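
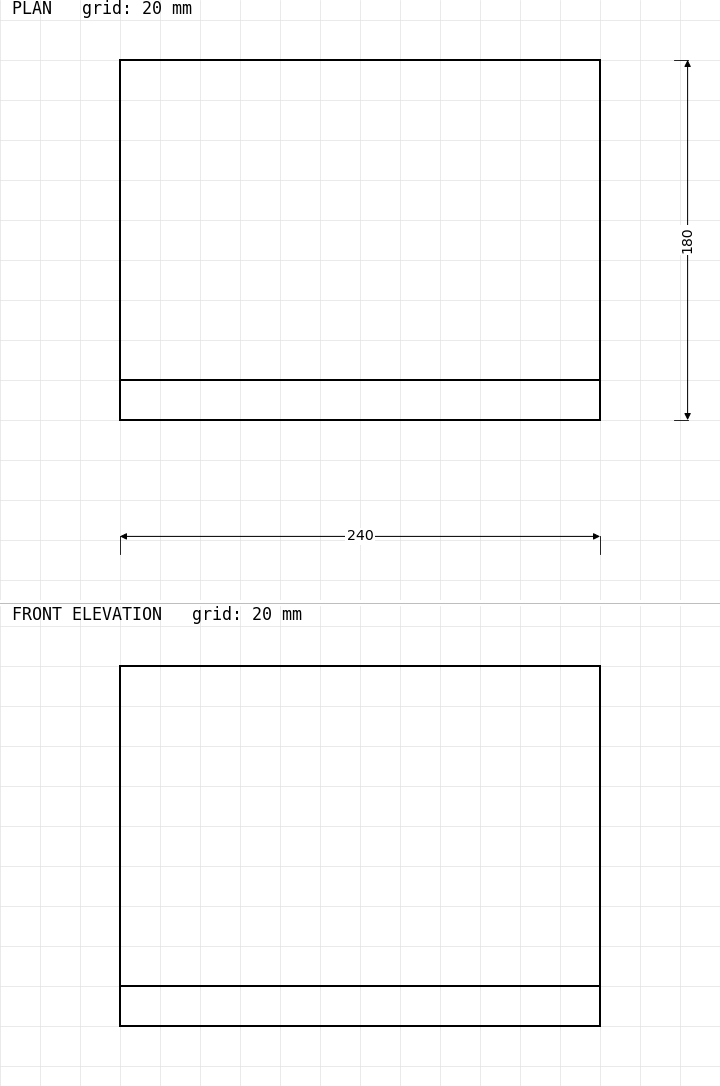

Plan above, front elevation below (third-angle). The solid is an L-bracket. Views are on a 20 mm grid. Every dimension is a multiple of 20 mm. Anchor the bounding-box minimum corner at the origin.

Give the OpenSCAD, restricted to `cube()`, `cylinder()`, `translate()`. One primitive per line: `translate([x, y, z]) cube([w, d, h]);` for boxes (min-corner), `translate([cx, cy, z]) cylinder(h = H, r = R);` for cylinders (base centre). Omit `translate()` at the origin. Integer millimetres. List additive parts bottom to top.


cube([240, 180, 20]);
translate([0, 0, 20]) cube([240, 20, 160]);


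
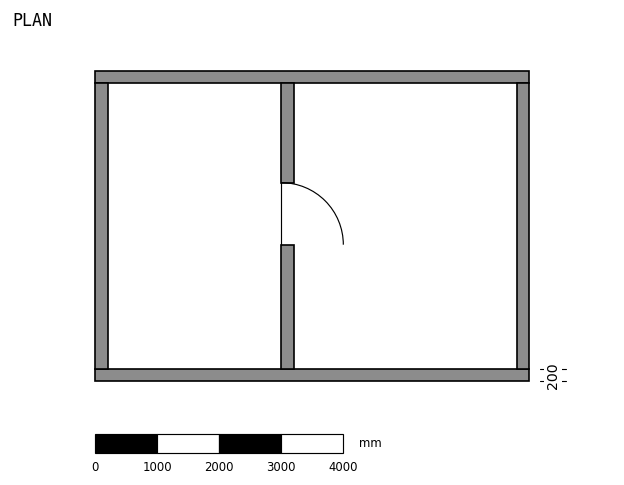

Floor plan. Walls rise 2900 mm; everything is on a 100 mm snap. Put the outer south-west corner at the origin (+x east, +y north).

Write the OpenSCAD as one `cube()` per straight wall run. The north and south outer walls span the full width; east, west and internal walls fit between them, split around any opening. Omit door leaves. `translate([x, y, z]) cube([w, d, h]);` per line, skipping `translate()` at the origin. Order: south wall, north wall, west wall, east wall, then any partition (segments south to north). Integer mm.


cube([7000, 200, 2900]);
translate([0, 4800, 0]) cube([7000, 200, 2900]);
translate([0, 200, 0]) cube([200, 4600, 2900]);
translate([6800, 200, 0]) cube([200, 4600, 2900]);
translate([3000, 200, 0]) cube([200, 2000, 2900]);
translate([3000, 3200, 0]) cube([200, 1600, 2900]);


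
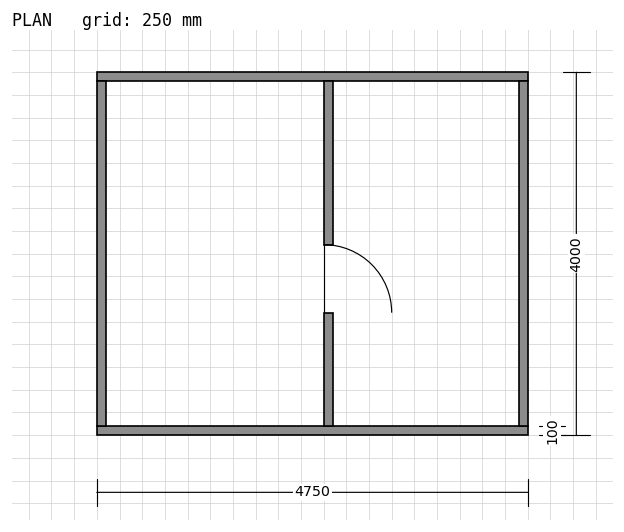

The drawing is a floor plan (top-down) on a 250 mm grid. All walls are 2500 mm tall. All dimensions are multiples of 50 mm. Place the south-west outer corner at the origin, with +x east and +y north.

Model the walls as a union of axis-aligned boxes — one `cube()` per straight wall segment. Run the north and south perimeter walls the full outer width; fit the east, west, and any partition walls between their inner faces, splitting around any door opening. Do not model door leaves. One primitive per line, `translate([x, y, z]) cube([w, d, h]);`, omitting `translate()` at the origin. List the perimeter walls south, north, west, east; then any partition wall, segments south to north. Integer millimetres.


cube([4750, 100, 2500]);
translate([0, 3900, 0]) cube([4750, 100, 2500]);
translate([0, 100, 0]) cube([100, 3800, 2500]);
translate([4650, 100, 0]) cube([100, 3800, 2500]);
translate([2500, 100, 0]) cube([100, 1250, 2500]);
translate([2500, 2100, 0]) cube([100, 1800, 2500]);


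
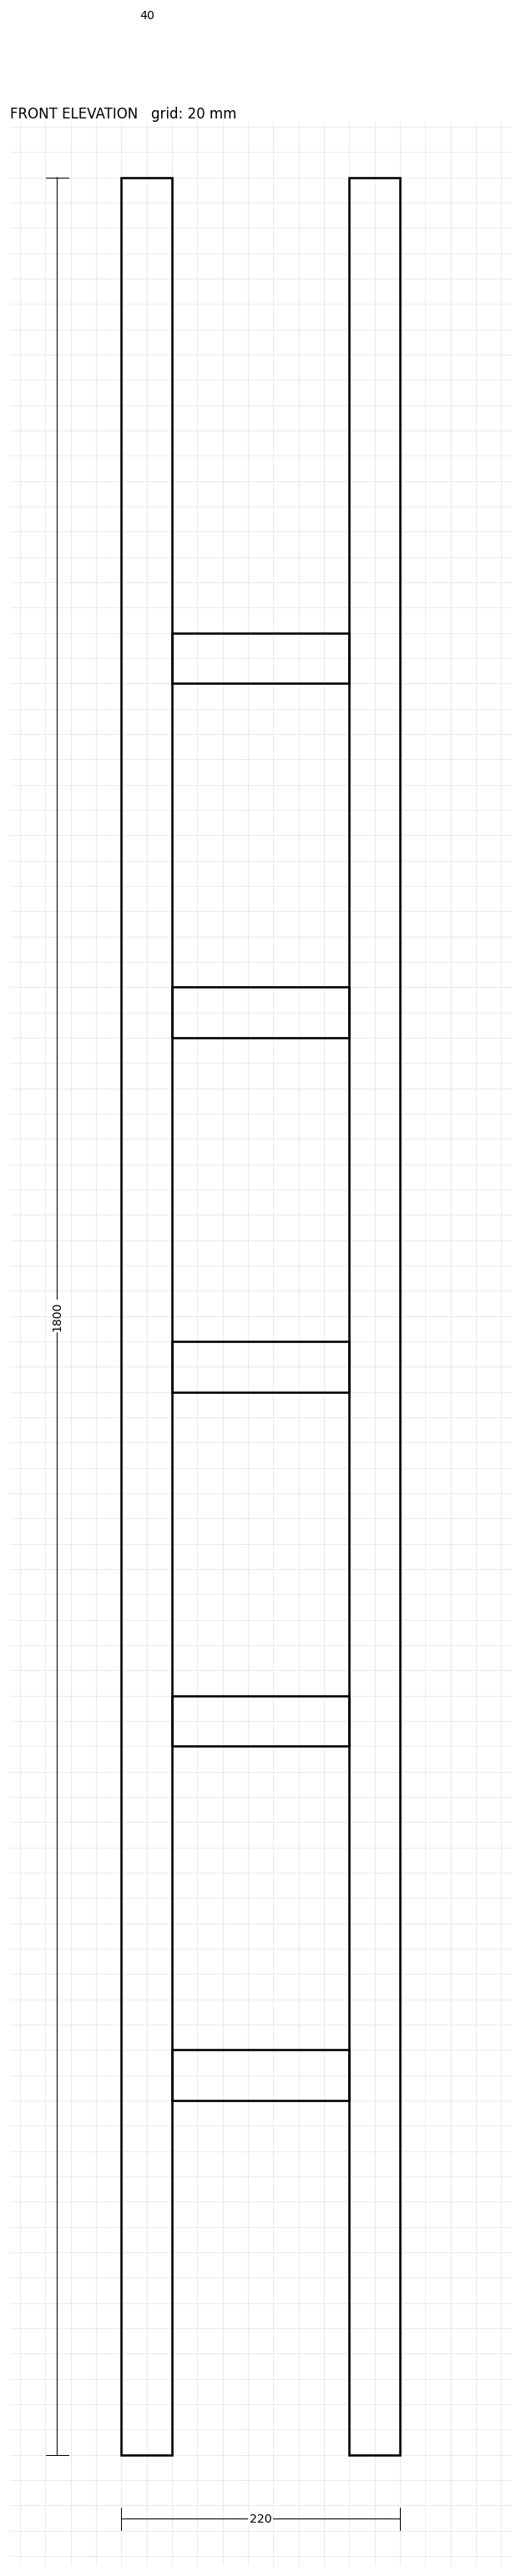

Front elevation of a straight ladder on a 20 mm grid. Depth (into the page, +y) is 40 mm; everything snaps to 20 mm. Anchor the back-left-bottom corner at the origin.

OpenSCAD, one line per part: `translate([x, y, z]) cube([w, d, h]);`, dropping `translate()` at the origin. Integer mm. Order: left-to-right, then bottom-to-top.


cube([40, 40, 1800]);
translate([40, 0, 280]) cube([140, 40, 40]);
translate([40, 0, 560]) cube([140, 40, 40]);
translate([40, 0, 840]) cube([140, 40, 40]);
translate([40, 0, 1120]) cube([140, 40, 40]);
translate([40, 0, 1400]) cube([140, 40, 40]);
translate([180, 0, 0]) cube([40, 40, 1800]);


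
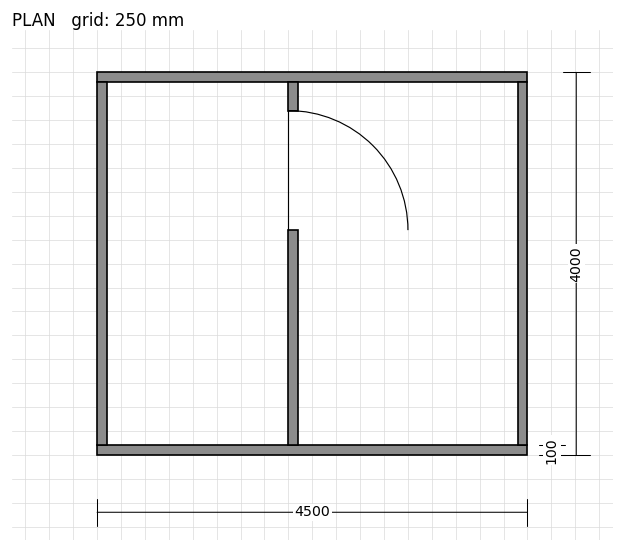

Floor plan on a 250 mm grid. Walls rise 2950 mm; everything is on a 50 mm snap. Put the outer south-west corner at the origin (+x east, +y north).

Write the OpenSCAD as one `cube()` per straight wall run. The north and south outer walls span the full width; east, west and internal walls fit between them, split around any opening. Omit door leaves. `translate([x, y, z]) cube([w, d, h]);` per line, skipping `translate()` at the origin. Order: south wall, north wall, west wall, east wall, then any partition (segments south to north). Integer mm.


cube([4500, 100, 2950]);
translate([0, 3900, 0]) cube([4500, 100, 2950]);
translate([0, 100, 0]) cube([100, 3800, 2950]);
translate([4400, 100, 0]) cube([100, 3800, 2950]);
translate([2000, 100, 0]) cube([100, 2250, 2950]);
translate([2000, 3600, 0]) cube([100, 300, 2950]);


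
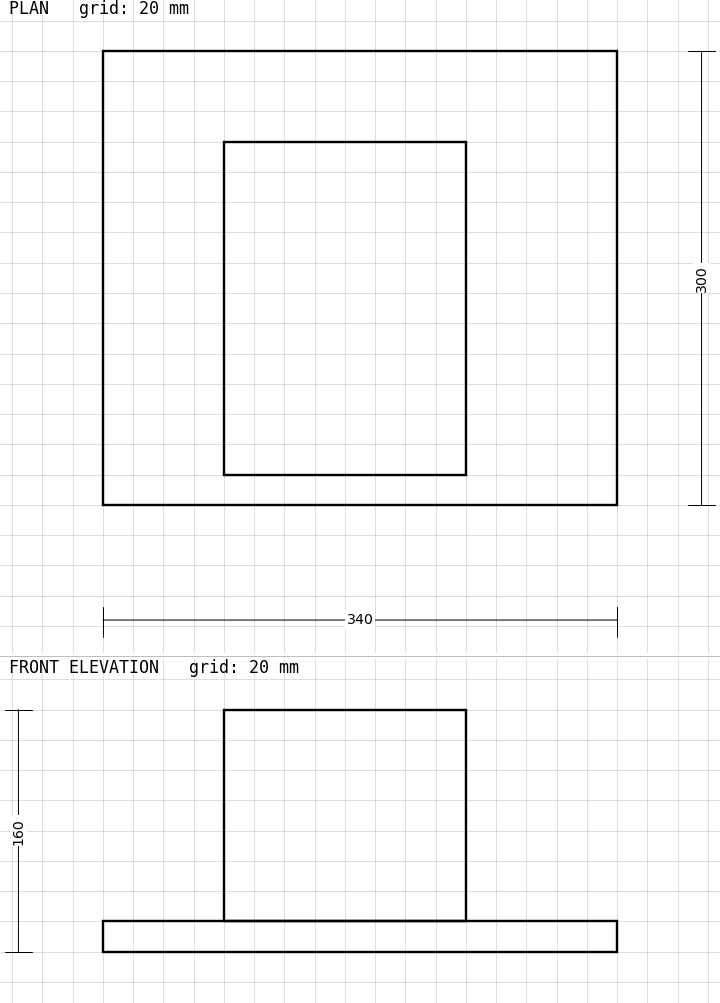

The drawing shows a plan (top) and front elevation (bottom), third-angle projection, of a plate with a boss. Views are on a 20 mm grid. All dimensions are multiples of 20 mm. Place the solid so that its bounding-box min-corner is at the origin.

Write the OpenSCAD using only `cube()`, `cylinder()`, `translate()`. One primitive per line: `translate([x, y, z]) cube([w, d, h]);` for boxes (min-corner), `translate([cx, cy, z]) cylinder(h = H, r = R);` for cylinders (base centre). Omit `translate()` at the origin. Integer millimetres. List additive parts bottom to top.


cube([340, 300, 20]);
translate([80, 20, 20]) cube([160, 220, 140]);


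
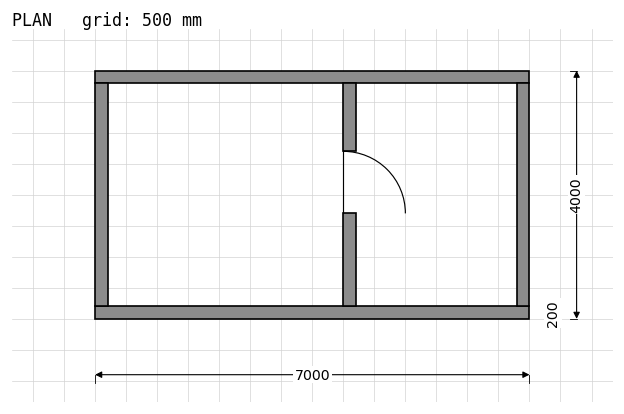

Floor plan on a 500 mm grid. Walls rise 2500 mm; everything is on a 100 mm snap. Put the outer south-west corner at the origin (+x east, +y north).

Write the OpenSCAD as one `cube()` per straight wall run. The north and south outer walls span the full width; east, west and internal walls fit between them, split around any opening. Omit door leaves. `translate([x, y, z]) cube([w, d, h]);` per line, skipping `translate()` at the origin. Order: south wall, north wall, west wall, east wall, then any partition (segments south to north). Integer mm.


cube([7000, 200, 2500]);
translate([0, 3800, 0]) cube([7000, 200, 2500]);
translate([0, 200, 0]) cube([200, 3600, 2500]);
translate([6800, 200, 0]) cube([200, 3600, 2500]);
translate([4000, 200, 0]) cube([200, 1500, 2500]);
translate([4000, 2700, 0]) cube([200, 1100, 2500]);


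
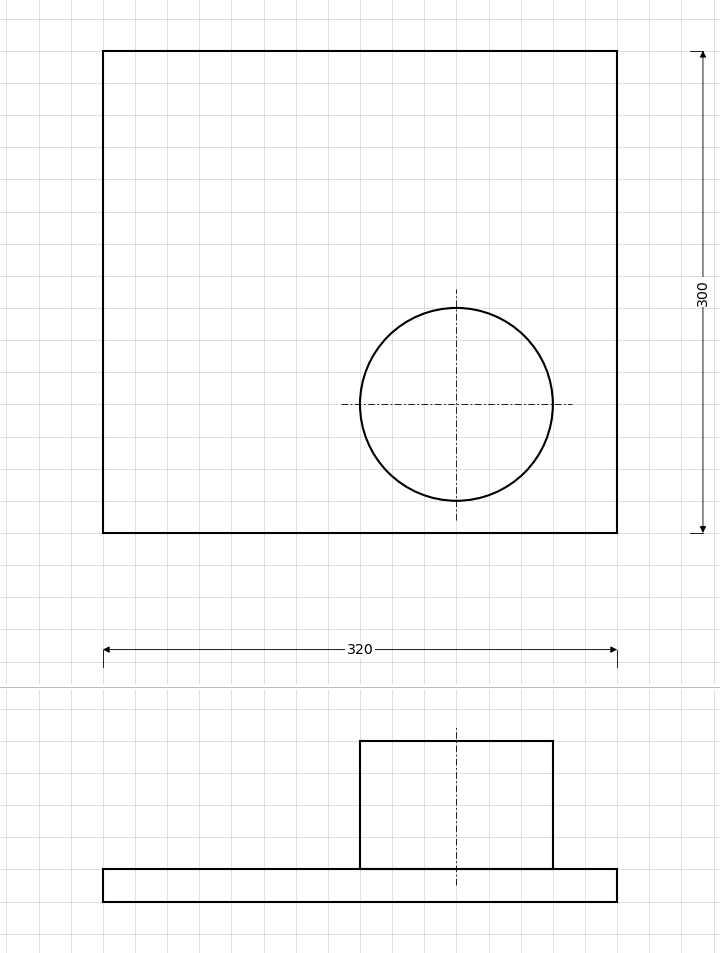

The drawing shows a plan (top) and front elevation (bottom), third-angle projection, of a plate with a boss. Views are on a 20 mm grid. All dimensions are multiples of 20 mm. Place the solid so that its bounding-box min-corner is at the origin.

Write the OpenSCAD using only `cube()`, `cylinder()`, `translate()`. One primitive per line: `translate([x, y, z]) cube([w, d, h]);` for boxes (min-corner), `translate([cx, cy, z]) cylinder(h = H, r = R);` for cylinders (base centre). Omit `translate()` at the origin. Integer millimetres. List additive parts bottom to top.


cube([320, 300, 20]);
translate([220, 80, 20]) cylinder(h = 80, r = 60);


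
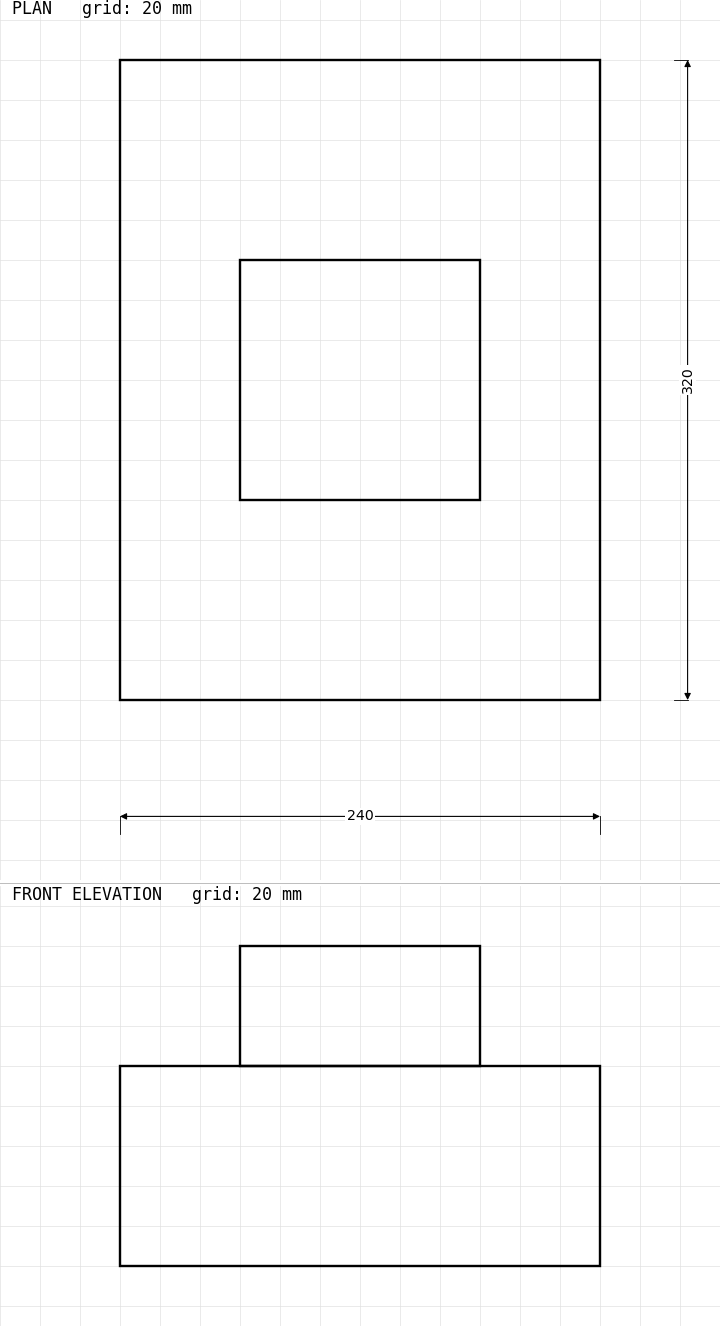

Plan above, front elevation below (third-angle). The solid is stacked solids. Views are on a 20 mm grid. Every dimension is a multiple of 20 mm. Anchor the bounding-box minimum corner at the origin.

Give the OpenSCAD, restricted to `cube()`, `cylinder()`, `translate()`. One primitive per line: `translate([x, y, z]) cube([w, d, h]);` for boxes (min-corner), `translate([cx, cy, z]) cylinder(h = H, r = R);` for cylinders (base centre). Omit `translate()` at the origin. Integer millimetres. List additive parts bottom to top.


cube([240, 320, 100]);
translate([60, 100, 100]) cube([120, 120, 60]);


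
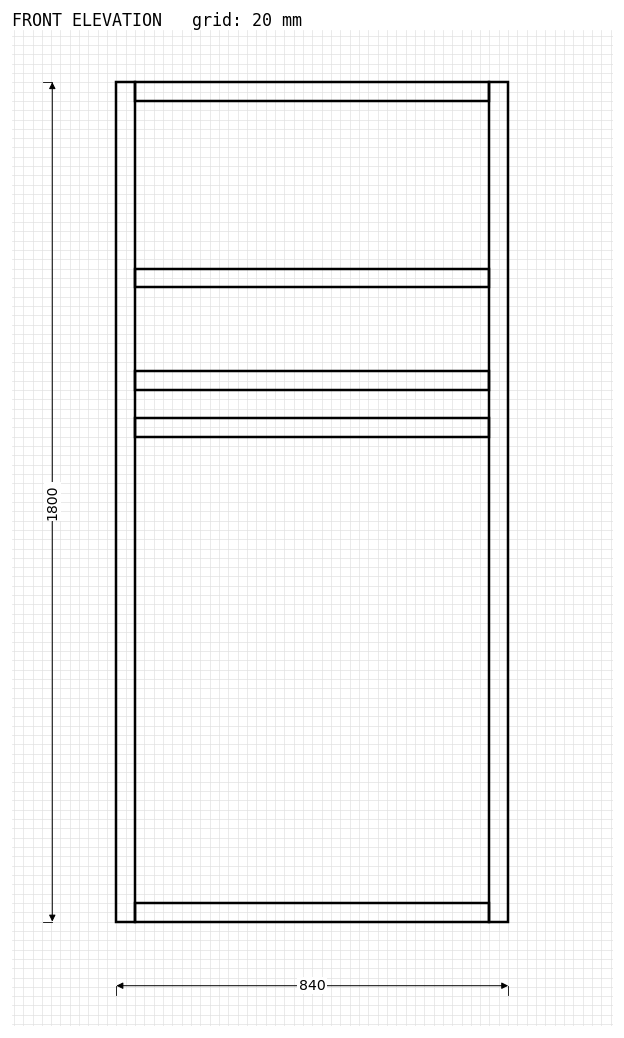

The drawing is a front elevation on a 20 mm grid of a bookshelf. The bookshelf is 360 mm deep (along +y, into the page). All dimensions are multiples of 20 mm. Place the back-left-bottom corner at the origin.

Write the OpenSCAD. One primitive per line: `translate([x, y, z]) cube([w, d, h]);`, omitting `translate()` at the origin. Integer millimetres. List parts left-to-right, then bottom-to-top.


cube([40, 360, 1800]);
translate([40, 0, 0]) cube([760, 360, 40]);
translate([40, 0, 1040]) cube([760, 360, 40]);
translate([40, 0, 1140]) cube([760, 360, 40]);
translate([40, 0, 1360]) cube([760, 360, 40]);
translate([40, 0, 1760]) cube([760, 360, 40]);
translate([800, 0, 0]) cube([40, 360, 1800]);


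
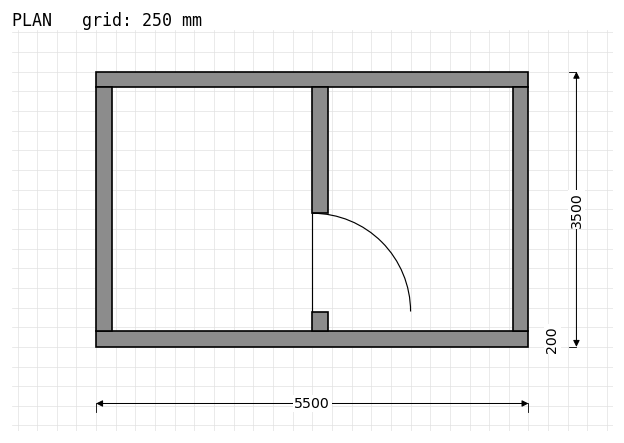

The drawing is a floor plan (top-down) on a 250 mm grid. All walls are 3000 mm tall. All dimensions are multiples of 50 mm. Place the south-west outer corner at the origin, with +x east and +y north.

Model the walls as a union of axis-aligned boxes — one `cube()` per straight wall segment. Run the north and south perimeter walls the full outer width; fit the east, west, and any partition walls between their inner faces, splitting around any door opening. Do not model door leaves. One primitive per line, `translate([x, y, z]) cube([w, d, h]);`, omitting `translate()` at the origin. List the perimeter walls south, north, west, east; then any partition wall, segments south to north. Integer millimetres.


cube([5500, 200, 3000]);
translate([0, 3300, 0]) cube([5500, 200, 3000]);
translate([0, 200, 0]) cube([200, 3100, 3000]);
translate([5300, 200, 0]) cube([200, 3100, 3000]);
translate([2750, 200, 0]) cube([200, 250, 3000]);
translate([2750, 1700, 0]) cube([200, 1600, 3000]);


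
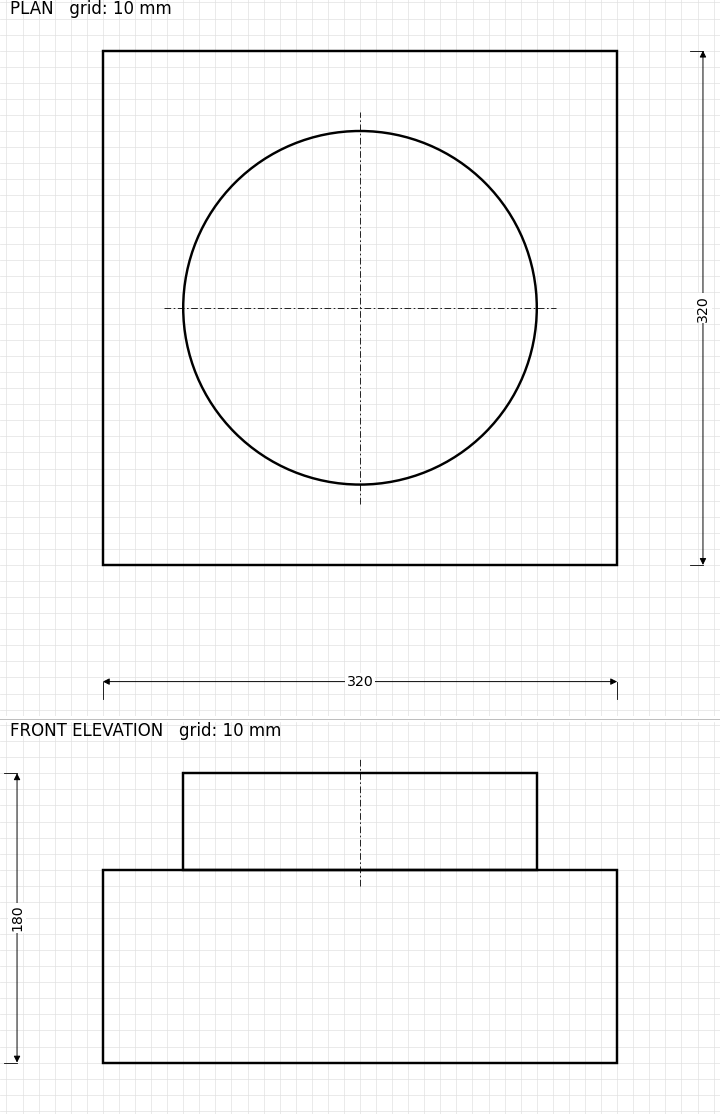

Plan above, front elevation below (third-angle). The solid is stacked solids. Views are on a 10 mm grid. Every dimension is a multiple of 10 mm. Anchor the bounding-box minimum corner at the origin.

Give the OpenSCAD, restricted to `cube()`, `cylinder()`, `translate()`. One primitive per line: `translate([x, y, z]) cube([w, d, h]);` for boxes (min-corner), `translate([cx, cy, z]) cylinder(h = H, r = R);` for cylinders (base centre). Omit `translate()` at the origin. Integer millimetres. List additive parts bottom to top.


cube([320, 320, 120]);
translate([160, 160, 120]) cylinder(h = 60, r = 110);


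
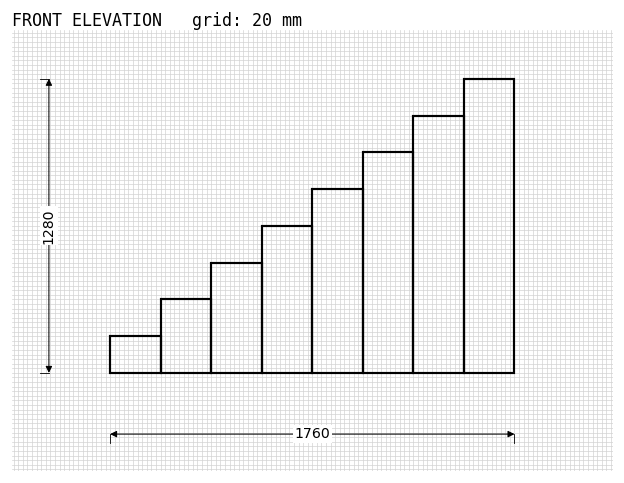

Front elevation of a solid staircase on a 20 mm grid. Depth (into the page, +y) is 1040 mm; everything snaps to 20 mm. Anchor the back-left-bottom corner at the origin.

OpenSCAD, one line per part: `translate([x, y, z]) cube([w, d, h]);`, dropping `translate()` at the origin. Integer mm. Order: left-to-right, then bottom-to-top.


cube([220, 1040, 160]);
translate([220, 0, 0]) cube([220, 1040, 320]);
translate([440, 0, 0]) cube([220, 1040, 480]);
translate([660, 0, 0]) cube([220, 1040, 640]);
translate([880, 0, 0]) cube([220, 1040, 800]);
translate([1100, 0, 0]) cube([220, 1040, 960]);
translate([1320, 0, 0]) cube([220, 1040, 1120]);
translate([1540, 0, 0]) cube([220, 1040, 1280]);


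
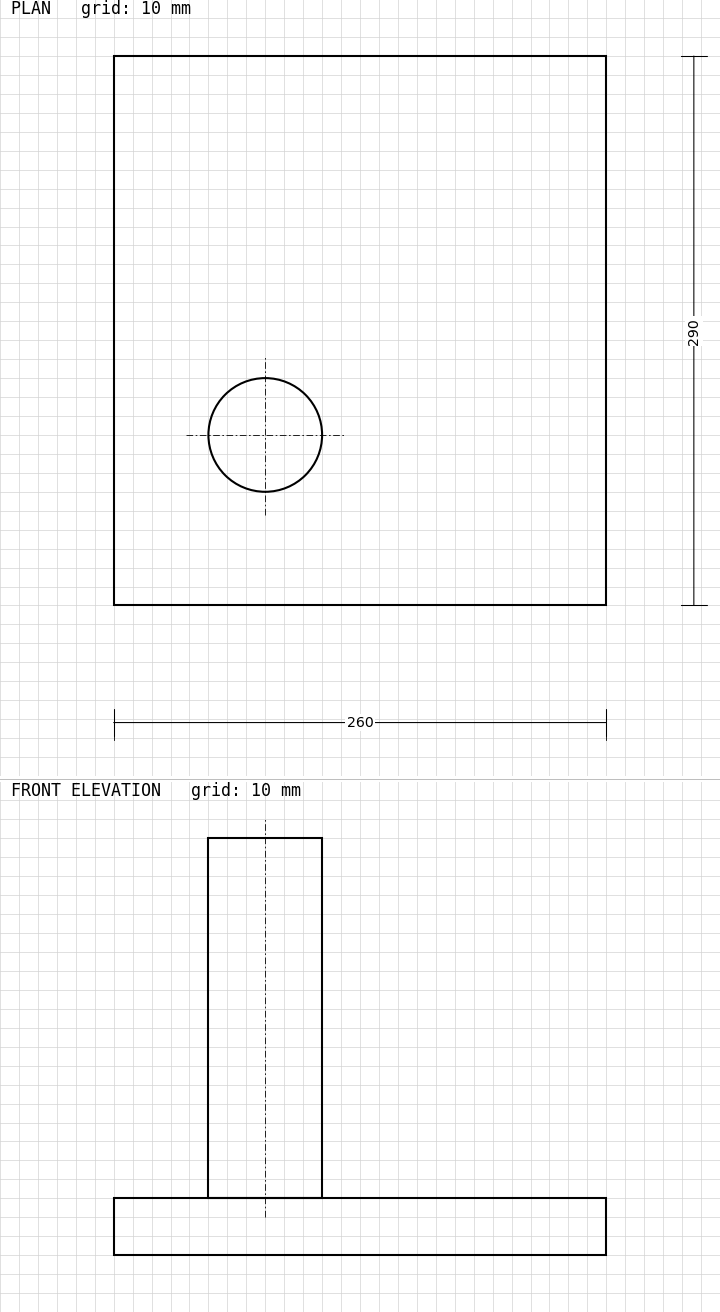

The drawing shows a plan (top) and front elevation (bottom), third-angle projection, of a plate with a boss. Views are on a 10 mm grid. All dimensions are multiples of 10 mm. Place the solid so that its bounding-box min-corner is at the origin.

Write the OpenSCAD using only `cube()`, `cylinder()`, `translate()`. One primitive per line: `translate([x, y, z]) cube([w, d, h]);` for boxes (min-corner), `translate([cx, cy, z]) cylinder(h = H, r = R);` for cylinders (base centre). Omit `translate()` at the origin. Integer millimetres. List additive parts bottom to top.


cube([260, 290, 30]);
translate([80, 90, 30]) cylinder(h = 190, r = 30);


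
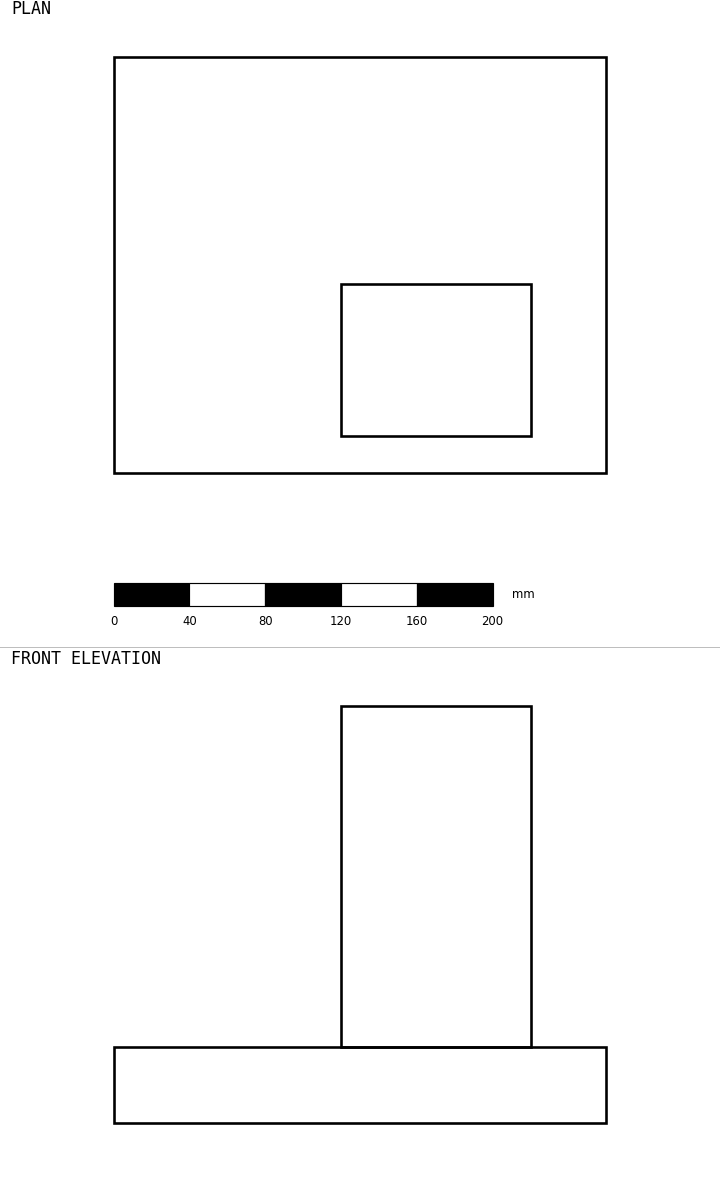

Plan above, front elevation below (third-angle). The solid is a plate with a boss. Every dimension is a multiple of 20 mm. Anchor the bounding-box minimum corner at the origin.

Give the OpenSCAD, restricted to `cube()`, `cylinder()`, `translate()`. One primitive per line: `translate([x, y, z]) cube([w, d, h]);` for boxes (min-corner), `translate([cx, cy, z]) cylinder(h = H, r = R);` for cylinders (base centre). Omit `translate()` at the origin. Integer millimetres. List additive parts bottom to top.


cube([260, 220, 40]);
translate([120, 20, 40]) cube([100, 80, 180]);


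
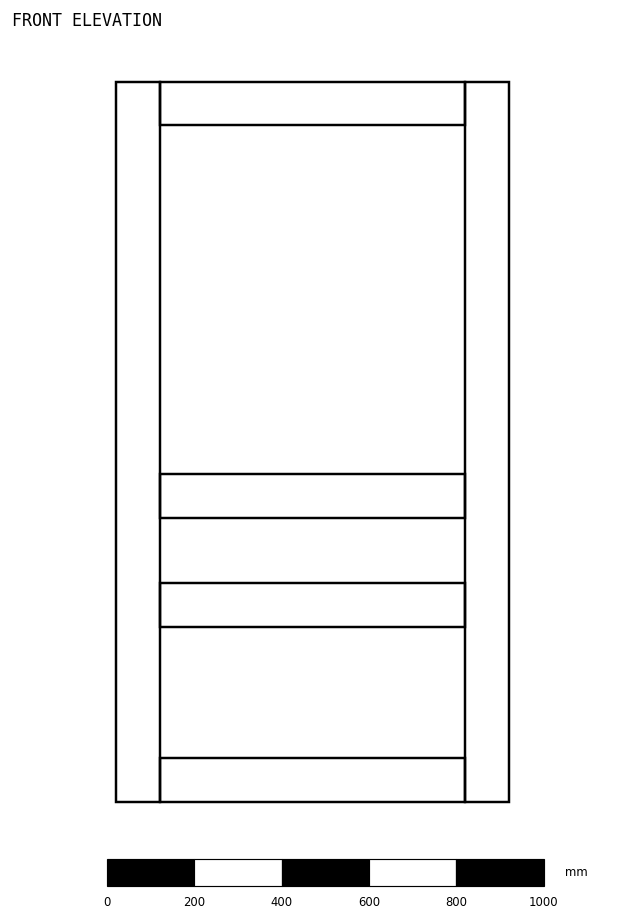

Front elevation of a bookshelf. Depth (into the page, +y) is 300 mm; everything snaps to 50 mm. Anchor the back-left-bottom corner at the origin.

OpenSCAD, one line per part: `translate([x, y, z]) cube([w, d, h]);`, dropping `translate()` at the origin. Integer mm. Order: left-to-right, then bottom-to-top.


cube([100, 300, 1650]);
translate([100, 0, 0]) cube([700, 300, 100]);
translate([100, 0, 400]) cube([700, 300, 100]);
translate([100, 0, 650]) cube([700, 300, 100]);
translate([100, 0, 1550]) cube([700, 300, 100]);
translate([800, 0, 0]) cube([100, 300, 1650]);


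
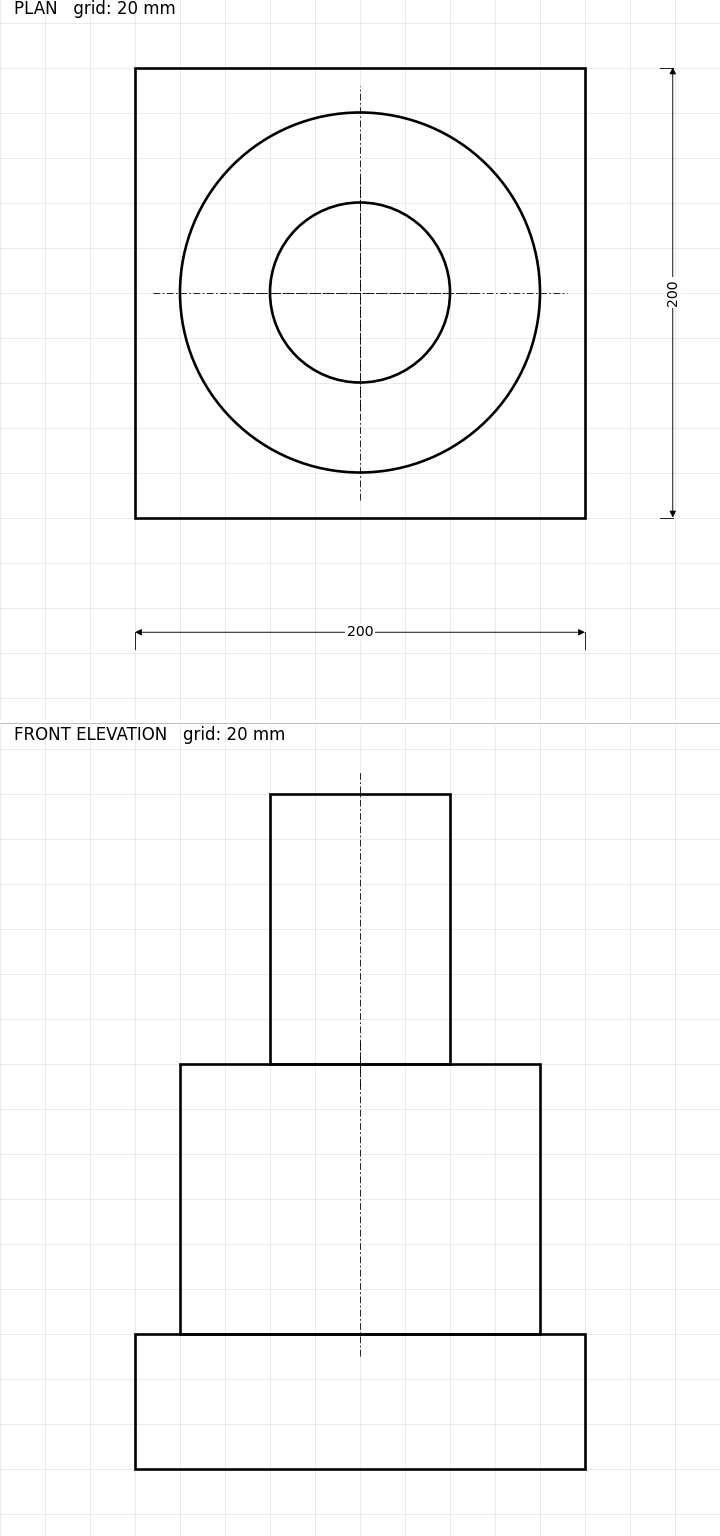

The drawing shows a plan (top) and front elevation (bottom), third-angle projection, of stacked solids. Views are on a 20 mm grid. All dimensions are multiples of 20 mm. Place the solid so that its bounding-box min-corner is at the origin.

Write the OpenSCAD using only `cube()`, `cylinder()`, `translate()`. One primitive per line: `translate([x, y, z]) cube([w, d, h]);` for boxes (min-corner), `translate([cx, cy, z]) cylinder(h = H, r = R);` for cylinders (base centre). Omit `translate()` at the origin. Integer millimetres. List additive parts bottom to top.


cube([200, 200, 60]);
translate([100, 100, 60]) cylinder(h = 120, r = 80);
translate([100, 100, 180]) cylinder(h = 120, r = 40);


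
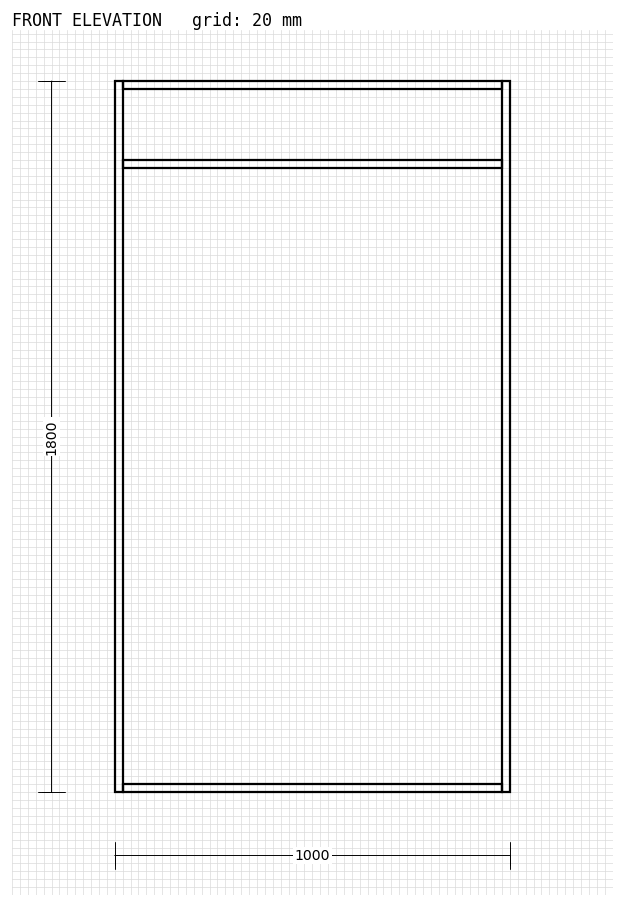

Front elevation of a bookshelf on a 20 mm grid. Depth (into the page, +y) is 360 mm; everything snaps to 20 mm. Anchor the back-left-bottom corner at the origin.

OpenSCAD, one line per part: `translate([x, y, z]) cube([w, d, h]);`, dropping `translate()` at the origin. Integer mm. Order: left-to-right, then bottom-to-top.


cube([20, 360, 1800]);
translate([20, 0, 0]) cube([960, 360, 20]);
translate([20, 0, 1580]) cube([960, 360, 20]);
translate([20, 0, 1780]) cube([960, 360, 20]);
translate([980, 0, 0]) cube([20, 360, 1800]);


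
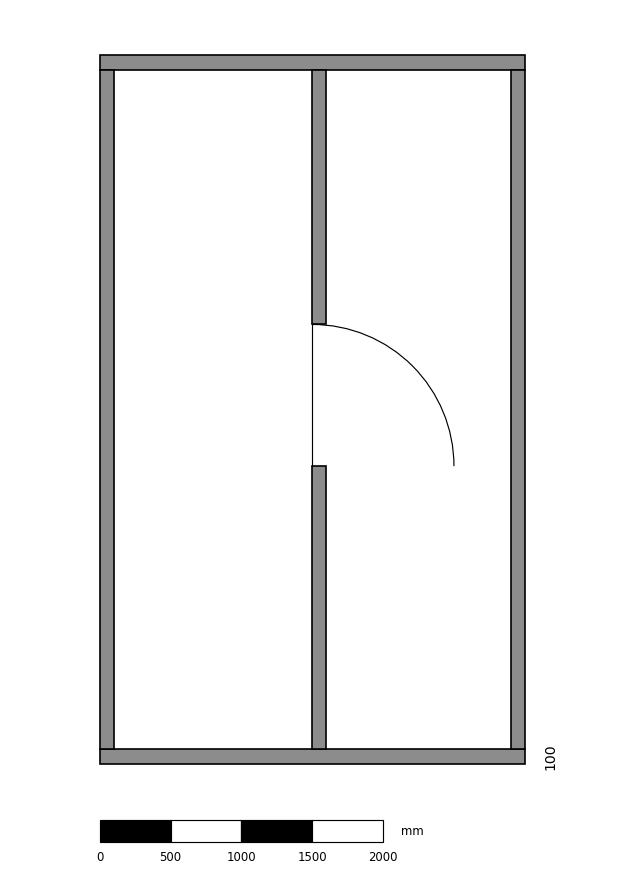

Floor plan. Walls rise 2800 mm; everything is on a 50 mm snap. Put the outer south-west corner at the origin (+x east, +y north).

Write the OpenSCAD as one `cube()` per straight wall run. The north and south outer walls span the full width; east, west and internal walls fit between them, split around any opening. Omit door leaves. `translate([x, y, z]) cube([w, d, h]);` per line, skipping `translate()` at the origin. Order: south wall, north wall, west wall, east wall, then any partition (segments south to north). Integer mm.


cube([3000, 100, 2800]);
translate([0, 4900, 0]) cube([3000, 100, 2800]);
translate([0, 100, 0]) cube([100, 4800, 2800]);
translate([2900, 100, 0]) cube([100, 4800, 2800]);
translate([1500, 100, 0]) cube([100, 2000, 2800]);
translate([1500, 3100, 0]) cube([100, 1800, 2800]);


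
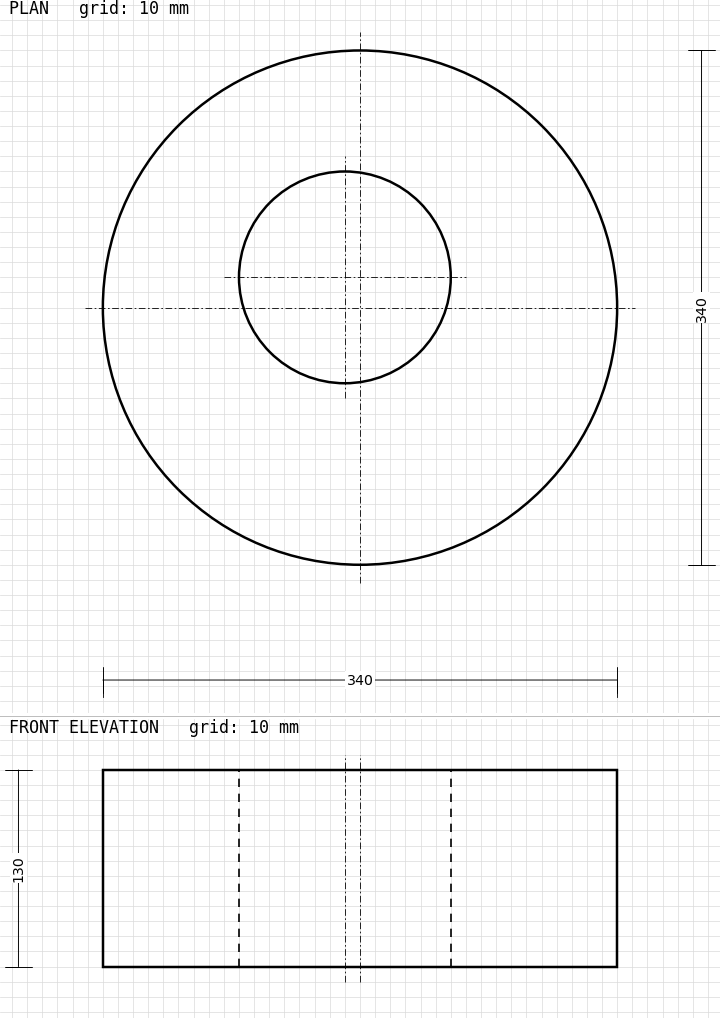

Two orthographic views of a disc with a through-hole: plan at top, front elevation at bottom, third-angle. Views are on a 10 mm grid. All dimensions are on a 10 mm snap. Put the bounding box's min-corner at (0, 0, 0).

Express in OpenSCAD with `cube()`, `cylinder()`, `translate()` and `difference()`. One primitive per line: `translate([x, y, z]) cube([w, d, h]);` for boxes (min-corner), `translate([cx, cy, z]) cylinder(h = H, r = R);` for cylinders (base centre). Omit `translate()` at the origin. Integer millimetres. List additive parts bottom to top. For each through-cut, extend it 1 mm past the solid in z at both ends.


difference() {
  translate([170, 170, 0]) cylinder(h = 130, r = 170);
  translate([160, 190, -1]) cylinder(h = 132, r = 70);
}


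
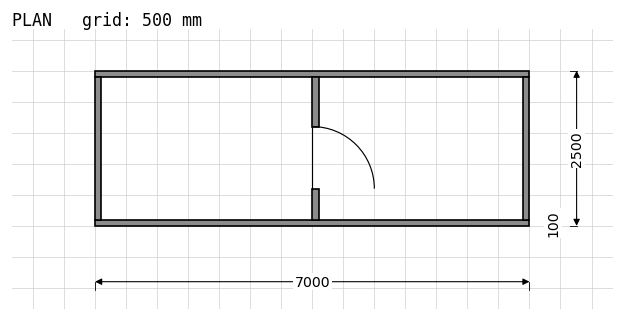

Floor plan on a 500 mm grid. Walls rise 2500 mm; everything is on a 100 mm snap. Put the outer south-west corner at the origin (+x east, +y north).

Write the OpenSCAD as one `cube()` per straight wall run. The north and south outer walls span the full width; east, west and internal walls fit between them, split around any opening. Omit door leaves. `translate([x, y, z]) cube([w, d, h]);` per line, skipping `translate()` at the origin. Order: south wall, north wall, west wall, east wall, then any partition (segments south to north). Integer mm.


cube([7000, 100, 2500]);
translate([0, 2400, 0]) cube([7000, 100, 2500]);
translate([0, 100, 0]) cube([100, 2300, 2500]);
translate([6900, 100, 0]) cube([100, 2300, 2500]);
translate([3500, 100, 0]) cube([100, 500, 2500]);
translate([3500, 1600, 0]) cube([100, 800, 2500]);


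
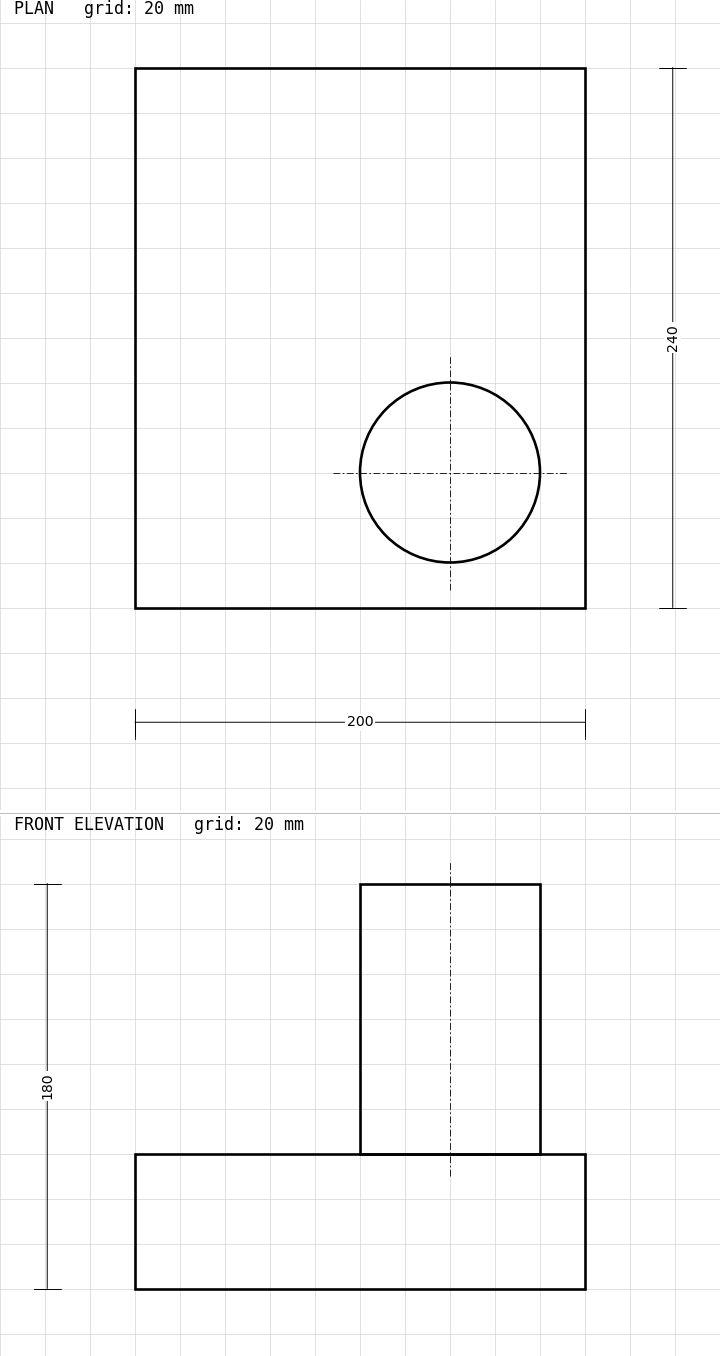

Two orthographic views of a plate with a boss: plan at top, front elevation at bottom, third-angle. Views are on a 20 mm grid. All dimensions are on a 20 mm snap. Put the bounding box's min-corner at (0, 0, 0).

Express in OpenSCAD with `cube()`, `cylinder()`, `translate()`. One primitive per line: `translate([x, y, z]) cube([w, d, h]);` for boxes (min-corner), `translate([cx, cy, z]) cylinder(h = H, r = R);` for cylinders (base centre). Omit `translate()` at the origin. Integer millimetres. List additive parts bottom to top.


cube([200, 240, 60]);
translate([140, 60, 60]) cylinder(h = 120, r = 40);


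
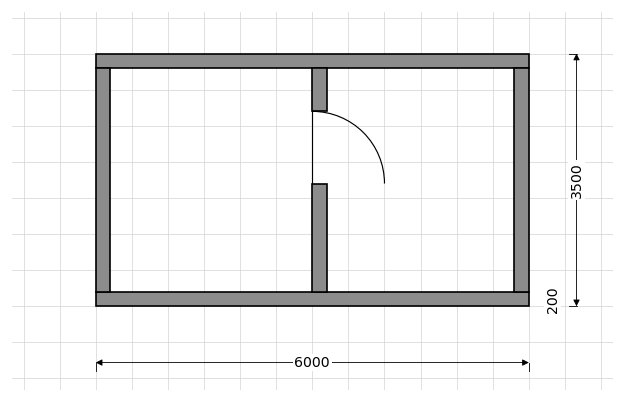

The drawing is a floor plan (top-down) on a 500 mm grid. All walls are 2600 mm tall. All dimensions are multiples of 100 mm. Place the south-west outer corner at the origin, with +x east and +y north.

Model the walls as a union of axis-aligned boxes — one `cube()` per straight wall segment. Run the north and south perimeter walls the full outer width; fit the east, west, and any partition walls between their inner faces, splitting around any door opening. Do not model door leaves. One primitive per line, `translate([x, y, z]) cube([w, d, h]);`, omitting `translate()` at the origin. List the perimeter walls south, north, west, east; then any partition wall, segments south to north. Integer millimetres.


cube([6000, 200, 2600]);
translate([0, 3300, 0]) cube([6000, 200, 2600]);
translate([0, 200, 0]) cube([200, 3100, 2600]);
translate([5800, 200, 0]) cube([200, 3100, 2600]);
translate([3000, 200, 0]) cube([200, 1500, 2600]);
translate([3000, 2700, 0]) cube([200, 600, 2600]);


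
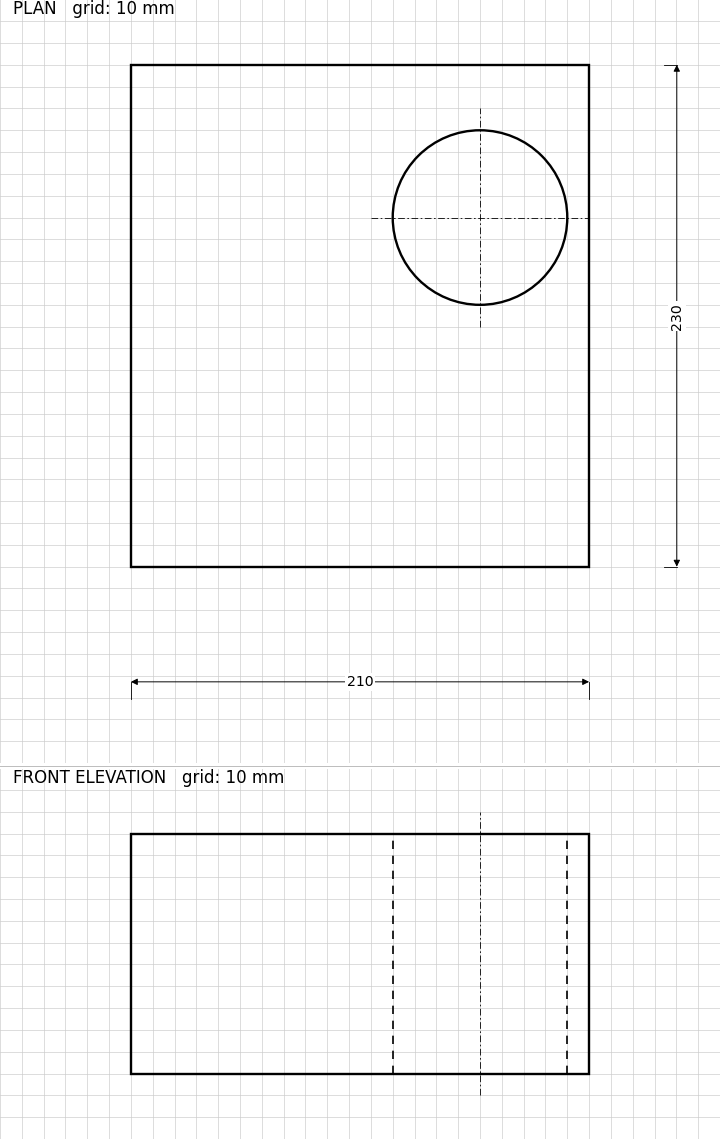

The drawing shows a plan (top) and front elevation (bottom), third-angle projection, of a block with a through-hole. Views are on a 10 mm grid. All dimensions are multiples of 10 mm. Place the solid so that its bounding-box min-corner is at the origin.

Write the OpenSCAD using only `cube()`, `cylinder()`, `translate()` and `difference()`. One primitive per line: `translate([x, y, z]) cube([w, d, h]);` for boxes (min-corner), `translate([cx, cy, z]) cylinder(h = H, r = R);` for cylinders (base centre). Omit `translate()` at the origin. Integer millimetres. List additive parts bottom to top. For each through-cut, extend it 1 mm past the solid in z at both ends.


difference() {
  cube([210, 230, 110]);
  translate([160, 160, -1]) cylinder(h = 112, r = 40);
}


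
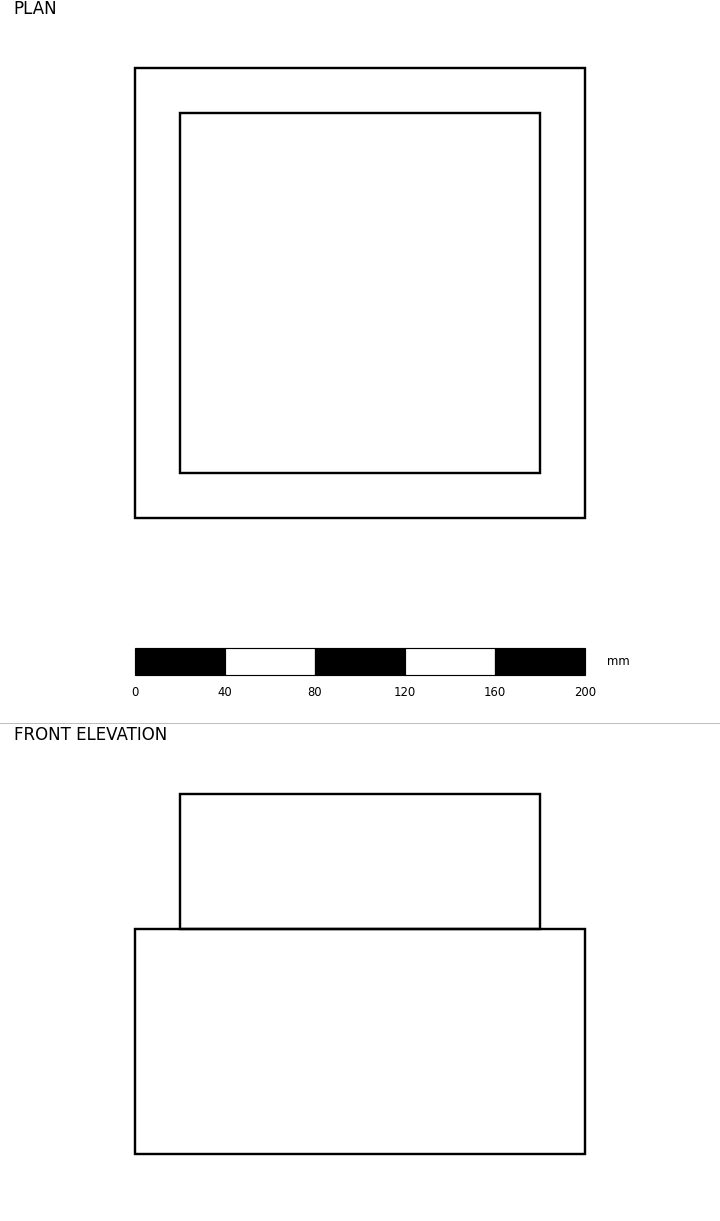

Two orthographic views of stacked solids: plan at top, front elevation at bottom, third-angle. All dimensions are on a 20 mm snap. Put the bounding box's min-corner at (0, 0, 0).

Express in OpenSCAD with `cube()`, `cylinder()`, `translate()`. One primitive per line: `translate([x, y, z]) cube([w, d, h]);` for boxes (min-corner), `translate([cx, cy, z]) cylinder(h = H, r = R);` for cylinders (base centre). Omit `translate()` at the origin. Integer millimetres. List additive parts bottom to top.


cube([200, 200, 100]);
translate([20, 20, 100]) cube([160, 160, 60]);


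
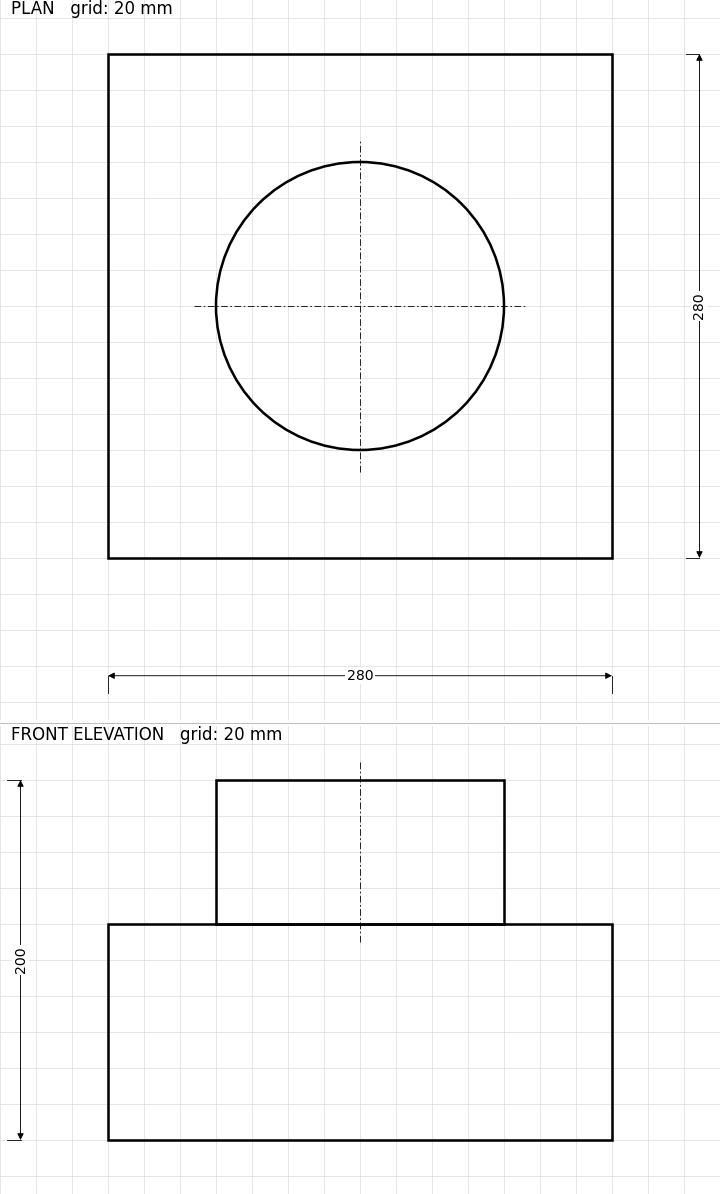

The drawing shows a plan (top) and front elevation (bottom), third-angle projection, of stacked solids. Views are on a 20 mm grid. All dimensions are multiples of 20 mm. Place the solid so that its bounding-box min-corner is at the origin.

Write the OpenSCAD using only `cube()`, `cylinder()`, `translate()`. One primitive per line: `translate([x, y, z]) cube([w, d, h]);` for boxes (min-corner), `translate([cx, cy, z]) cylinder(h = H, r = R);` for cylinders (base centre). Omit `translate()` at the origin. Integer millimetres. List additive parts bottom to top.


cube([280, 280, 120]);
translate([140, 140, 120]) cylinder(h = 80, r = 80);


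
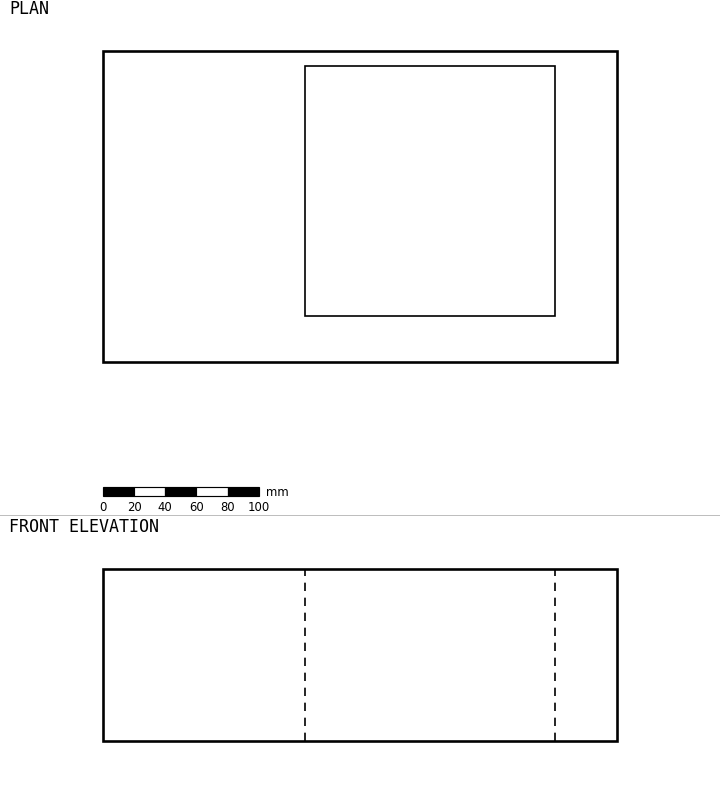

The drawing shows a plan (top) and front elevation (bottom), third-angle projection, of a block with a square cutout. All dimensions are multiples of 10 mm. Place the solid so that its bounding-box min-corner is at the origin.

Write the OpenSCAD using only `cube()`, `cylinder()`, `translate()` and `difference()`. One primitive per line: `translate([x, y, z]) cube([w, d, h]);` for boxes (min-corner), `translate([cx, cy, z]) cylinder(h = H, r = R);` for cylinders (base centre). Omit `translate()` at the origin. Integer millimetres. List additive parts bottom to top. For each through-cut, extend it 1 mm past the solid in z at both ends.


difference() {
  cube([330, 200, 110]);
  translate([130, 30, -1]) cube([160, 160, 112]);
}


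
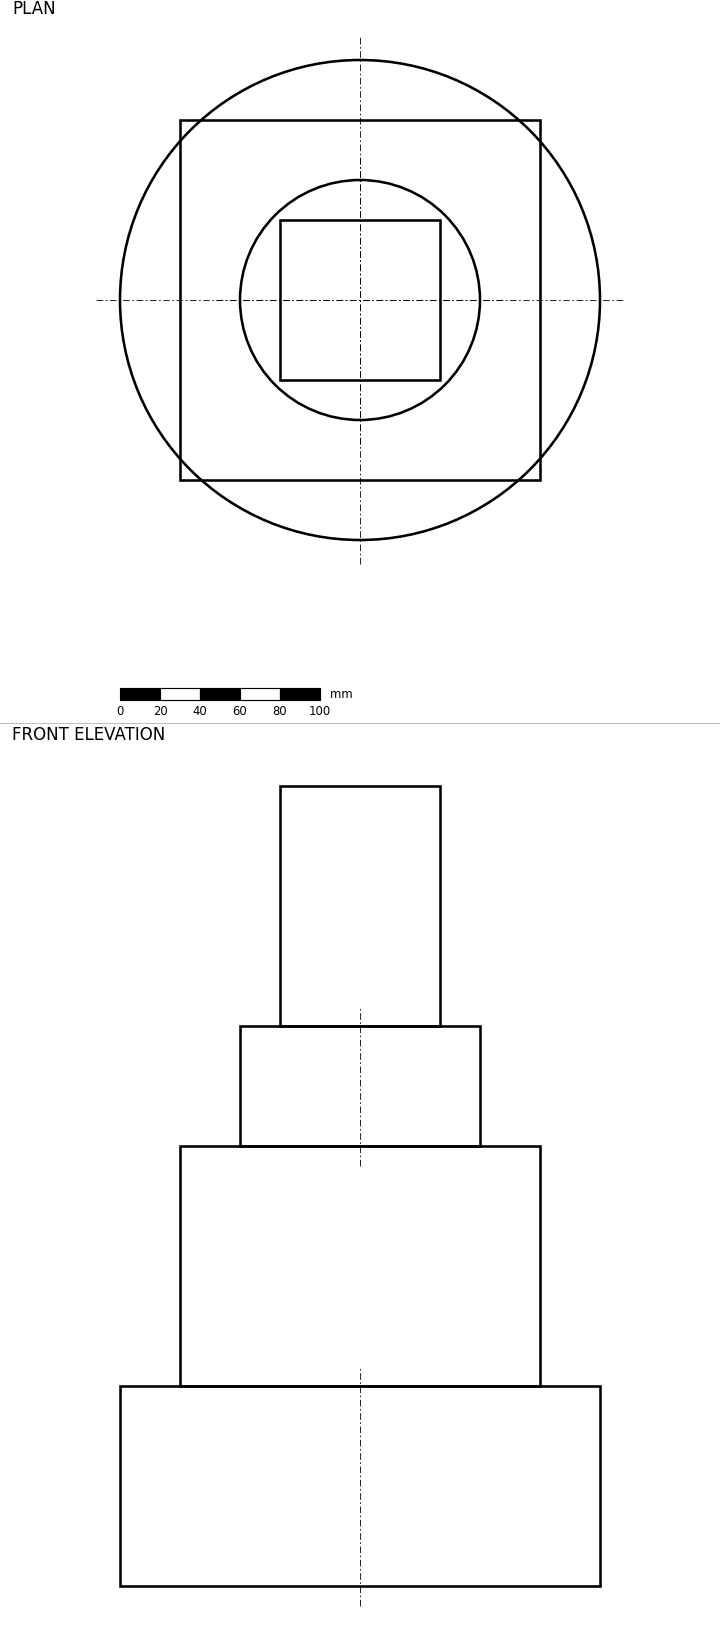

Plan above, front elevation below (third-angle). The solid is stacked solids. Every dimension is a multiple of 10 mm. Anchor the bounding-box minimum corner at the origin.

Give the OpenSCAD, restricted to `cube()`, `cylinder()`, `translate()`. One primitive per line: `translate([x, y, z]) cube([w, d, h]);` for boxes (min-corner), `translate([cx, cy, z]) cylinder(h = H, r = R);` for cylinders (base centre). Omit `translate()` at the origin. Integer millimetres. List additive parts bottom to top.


translate([120, 120, 0]) cylinder(h = 100, r = 120);
translate([30, 30, 100]) cube([180, 180, 120]);
translate([120, 120, 220]) cylinder(h = 60, r = 60);
translate([80, 80, 280]) cube([80, 80, 120]);


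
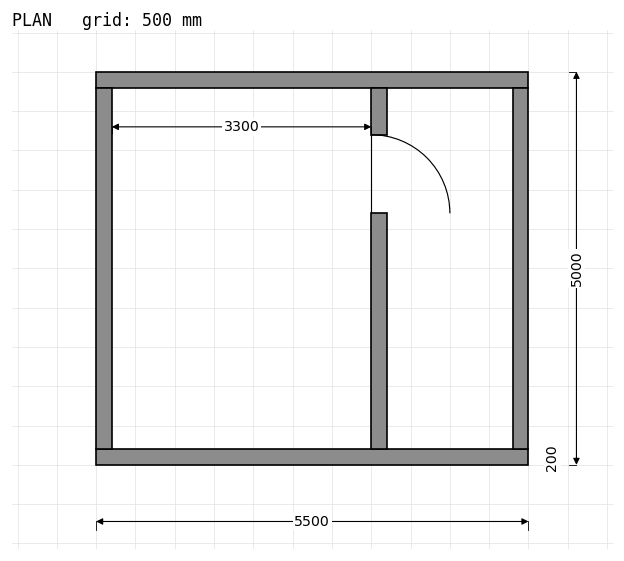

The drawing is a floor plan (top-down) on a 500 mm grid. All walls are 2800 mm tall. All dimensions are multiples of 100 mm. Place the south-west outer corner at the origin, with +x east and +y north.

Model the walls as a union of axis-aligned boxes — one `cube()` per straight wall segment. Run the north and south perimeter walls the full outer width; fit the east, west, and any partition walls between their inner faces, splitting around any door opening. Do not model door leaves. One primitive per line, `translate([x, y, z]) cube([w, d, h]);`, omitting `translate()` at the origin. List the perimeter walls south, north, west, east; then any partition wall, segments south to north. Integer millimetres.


cube([5500, 200, 2800]);
translate([0, 4800, 0]) cube([5500, 200, 2800]);
translate([0, 200, 0]) cube([200, 4600, 2800]);
translate([5300, 200, 0]) cube([200, 4600, 2800]);
translate([3500, 200, 0]) cube([200, 3000, 2800]);
translate([3500, 4200, 0]) cube([200, 600, 2800]);


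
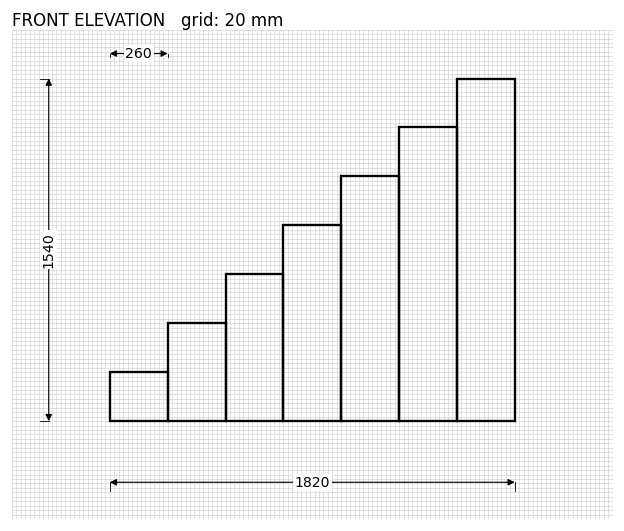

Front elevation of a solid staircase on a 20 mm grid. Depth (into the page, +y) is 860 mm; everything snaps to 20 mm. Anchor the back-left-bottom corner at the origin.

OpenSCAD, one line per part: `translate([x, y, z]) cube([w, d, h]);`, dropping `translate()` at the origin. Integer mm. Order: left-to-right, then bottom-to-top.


cube([260, 860, 220]);
translate([260, 0, 0]) cube([260, 860, 440]);
translate([520, 0, 0]) cube([260, 860, 660]);
translate([780, 0, 0]) cube([260, 860, 880]);
translate([1040, 0, 0]) cube([260, 860, 1100]);
translate([1300, 0, 0]) cube([260, 860, 1320]);
translate([1560, 0, 0]) cube([260, 860, 1540]);


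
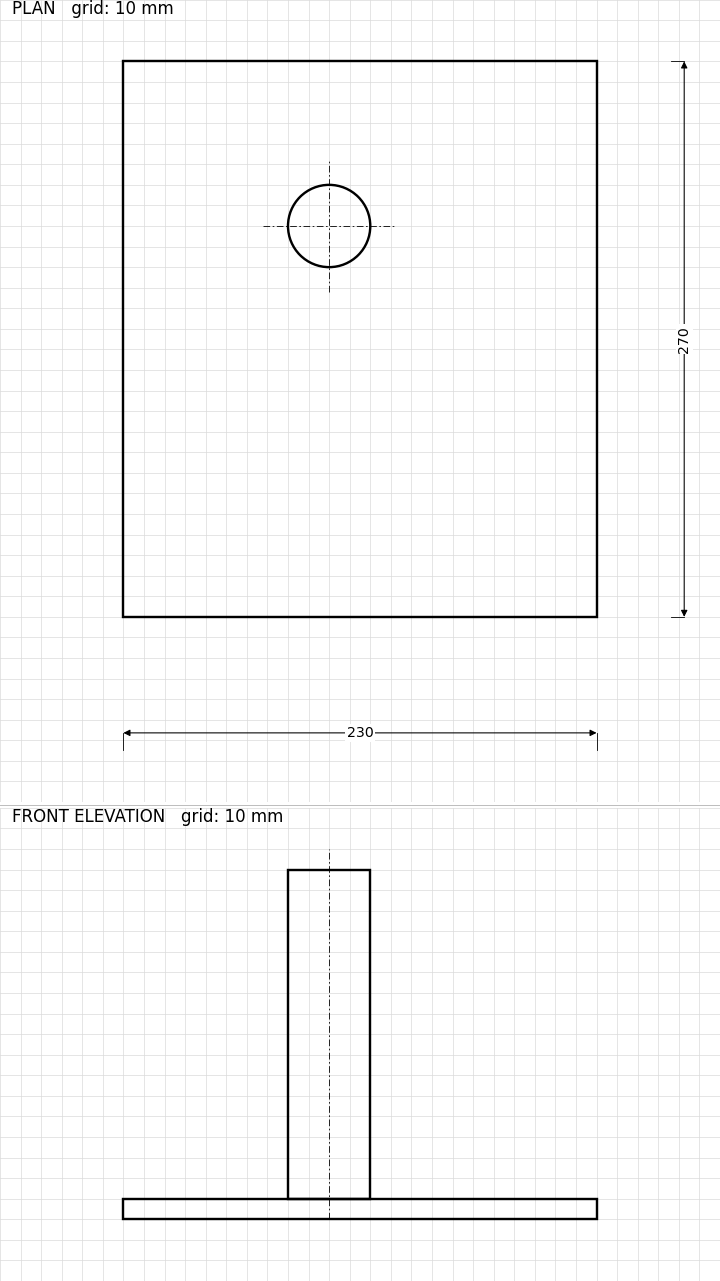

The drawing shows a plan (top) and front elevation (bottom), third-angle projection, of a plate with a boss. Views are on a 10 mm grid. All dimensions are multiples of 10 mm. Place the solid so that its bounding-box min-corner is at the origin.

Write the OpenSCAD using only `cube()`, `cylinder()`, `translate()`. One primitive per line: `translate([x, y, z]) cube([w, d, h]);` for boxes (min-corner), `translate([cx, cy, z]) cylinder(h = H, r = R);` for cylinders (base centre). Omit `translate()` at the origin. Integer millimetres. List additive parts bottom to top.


cube([230, 270, 10]);
translate([100, 190, 10]) cylinder(h = 160, r = 20);


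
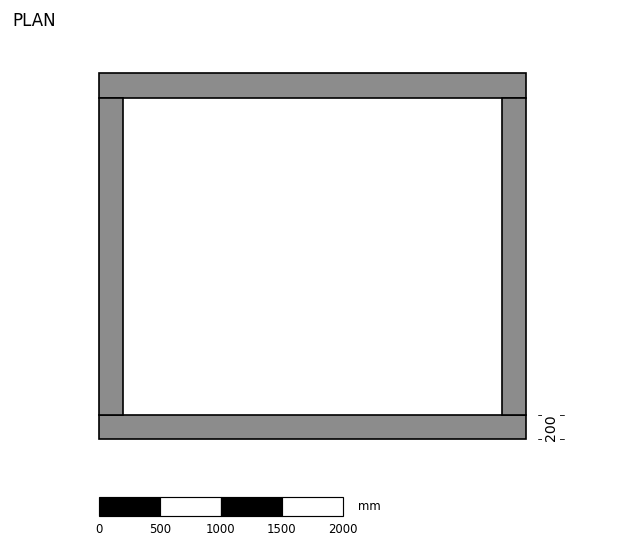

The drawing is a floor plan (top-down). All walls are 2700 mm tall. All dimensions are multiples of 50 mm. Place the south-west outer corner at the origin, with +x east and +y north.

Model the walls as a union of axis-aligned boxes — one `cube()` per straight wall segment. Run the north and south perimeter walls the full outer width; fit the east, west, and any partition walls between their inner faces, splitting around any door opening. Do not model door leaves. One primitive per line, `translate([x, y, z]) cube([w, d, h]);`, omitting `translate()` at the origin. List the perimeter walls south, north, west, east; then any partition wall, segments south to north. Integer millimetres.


cube([3500, 200, 2700]);
translate([0, 2800, 0]) cube([3500, 200, 2700]);
translate([0, 200, 0]) cube([200, 2600, 2700]);
translate([3300, 200, 0]) cube([200, 2600, 2700]);


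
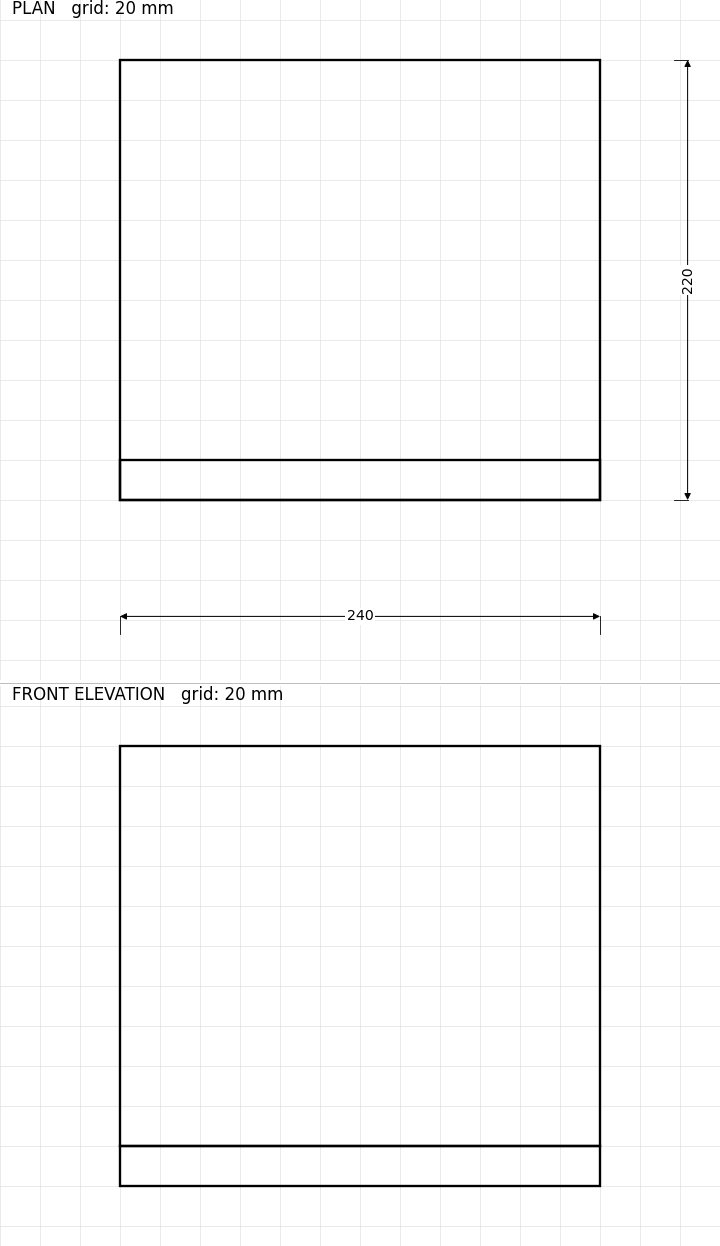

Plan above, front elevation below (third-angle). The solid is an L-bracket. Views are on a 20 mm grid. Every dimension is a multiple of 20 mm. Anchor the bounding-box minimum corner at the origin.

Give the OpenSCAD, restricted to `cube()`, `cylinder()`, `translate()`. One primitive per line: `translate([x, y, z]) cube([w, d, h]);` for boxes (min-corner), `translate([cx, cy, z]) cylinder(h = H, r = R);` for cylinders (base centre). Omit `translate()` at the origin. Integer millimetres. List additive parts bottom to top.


cube([240, 220, 20]);
translate([0, 0, 20]) cube([240, 20, 200]);


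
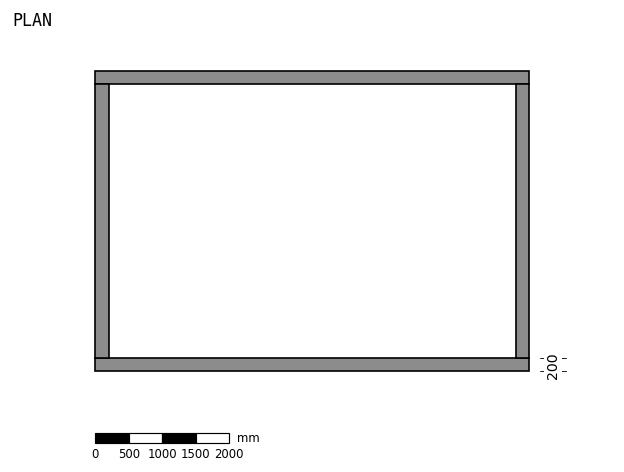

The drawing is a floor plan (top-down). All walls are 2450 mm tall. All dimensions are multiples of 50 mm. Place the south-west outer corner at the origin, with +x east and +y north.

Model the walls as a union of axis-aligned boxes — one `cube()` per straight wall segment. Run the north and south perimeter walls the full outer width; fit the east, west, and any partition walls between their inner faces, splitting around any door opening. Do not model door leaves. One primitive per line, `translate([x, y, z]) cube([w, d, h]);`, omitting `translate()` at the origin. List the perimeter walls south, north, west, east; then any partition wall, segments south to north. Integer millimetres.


cube([6500, 200, 2450]);
translate([0, 4300, 0]) cube([6500, 200, 2450]);
translate([0, 200, 0]) cube([200, 4100, 2450]);
translate([6300, 200, 0]) cube([200, 4100, 2450]);


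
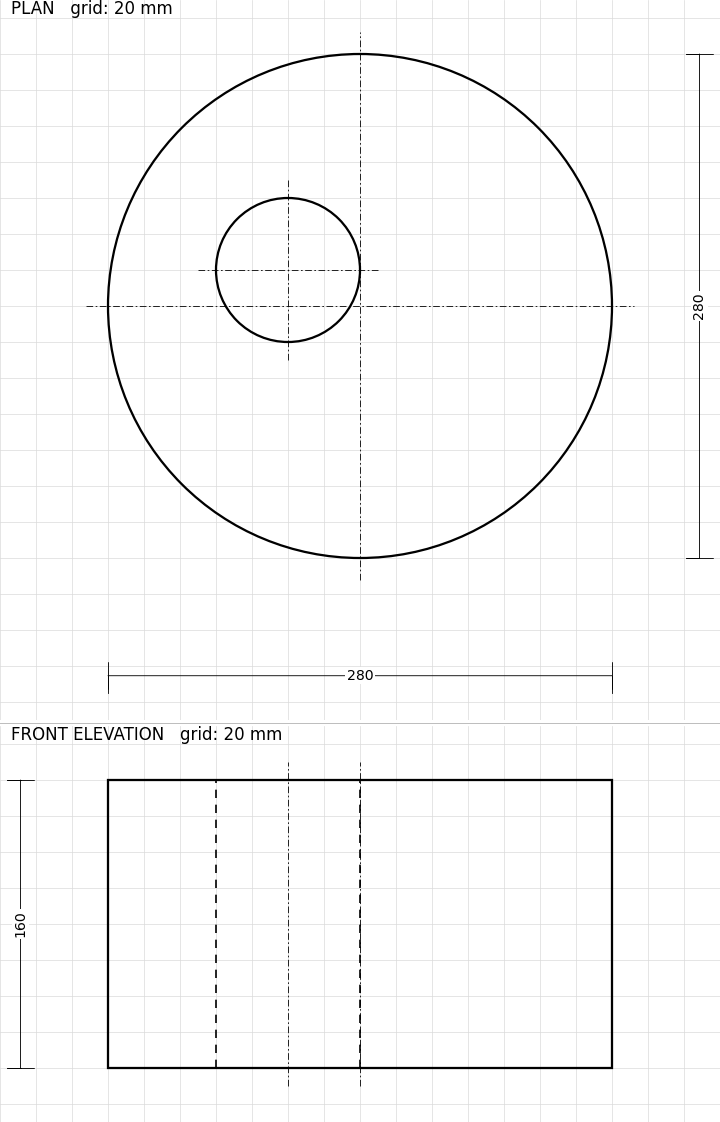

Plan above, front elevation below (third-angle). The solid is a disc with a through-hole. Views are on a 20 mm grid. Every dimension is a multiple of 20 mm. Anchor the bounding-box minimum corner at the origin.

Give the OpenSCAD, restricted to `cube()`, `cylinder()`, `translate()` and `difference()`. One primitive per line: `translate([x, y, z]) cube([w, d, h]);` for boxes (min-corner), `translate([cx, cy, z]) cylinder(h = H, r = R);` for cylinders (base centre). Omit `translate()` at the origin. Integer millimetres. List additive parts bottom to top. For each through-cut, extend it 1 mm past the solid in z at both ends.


difference() {
  translate([140, 140, 0]) cylinder(h = 160, r = 140);
  translate([100, 160, -1]) cylinder(h = 162, r = 40);
}
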